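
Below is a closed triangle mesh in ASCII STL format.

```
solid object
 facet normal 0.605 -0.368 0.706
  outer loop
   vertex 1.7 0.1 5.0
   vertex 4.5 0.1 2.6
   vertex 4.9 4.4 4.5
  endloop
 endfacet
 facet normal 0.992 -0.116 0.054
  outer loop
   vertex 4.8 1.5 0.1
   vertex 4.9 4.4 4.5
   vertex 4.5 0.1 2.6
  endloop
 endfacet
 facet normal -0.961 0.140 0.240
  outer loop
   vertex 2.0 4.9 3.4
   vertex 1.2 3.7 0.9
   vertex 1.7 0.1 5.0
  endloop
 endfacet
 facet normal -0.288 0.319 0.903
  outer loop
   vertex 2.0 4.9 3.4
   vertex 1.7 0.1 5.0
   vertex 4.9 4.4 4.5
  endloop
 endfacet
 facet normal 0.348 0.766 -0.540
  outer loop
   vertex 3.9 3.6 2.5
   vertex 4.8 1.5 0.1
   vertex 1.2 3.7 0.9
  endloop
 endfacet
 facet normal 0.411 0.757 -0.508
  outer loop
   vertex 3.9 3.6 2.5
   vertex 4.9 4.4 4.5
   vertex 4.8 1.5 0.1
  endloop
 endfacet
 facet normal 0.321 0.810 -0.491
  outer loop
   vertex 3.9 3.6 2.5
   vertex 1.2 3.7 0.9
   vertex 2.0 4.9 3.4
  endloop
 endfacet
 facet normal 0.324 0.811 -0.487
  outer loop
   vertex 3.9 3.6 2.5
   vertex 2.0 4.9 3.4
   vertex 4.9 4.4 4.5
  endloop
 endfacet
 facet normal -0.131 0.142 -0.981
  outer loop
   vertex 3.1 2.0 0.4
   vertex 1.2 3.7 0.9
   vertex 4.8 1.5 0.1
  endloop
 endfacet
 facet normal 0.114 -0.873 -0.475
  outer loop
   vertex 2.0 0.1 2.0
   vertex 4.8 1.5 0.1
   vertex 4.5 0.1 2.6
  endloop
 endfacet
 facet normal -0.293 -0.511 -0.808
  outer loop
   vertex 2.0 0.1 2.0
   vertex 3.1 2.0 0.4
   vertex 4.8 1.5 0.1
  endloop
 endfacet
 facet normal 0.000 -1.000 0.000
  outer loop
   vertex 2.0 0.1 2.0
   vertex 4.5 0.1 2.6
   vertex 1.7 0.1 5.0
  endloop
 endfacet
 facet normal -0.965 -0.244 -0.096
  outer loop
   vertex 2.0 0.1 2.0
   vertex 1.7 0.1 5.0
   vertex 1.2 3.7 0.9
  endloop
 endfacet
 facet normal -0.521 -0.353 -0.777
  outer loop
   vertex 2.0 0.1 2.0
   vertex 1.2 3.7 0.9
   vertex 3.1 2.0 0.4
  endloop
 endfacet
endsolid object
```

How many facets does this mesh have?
14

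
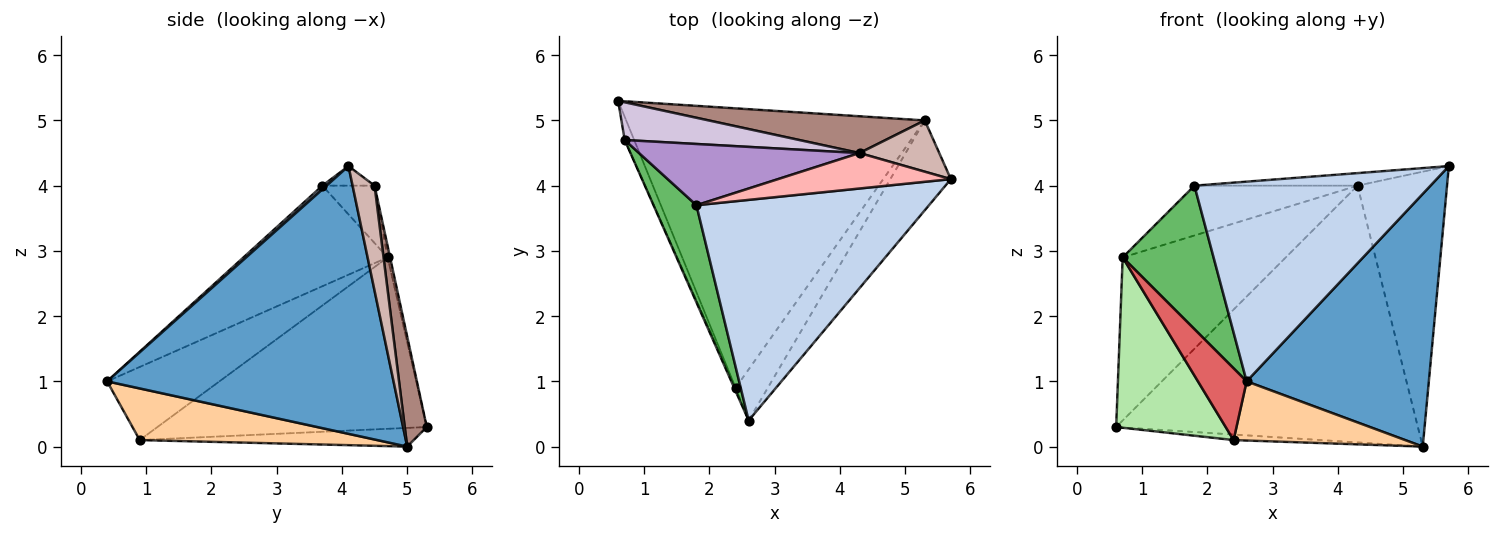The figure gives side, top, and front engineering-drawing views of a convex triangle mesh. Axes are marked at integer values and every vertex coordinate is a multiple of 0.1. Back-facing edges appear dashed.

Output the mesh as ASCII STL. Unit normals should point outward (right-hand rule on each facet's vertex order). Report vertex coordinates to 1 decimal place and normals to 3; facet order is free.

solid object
 facet normal 0.829 -0.527 -0.187
  outer loop
   vertex 5.3 5.0 0.0
   vertex 5.7 4.1 4.3
   vertex 2.6 0.4 1.0
  endloop
 endfacet
 facet normal 0.012 -0.671 0.741
  outer loop
   vertex 1.8 3.7 4.0
   vertex 2.6 0.4 1.0
   vertex 5.7 4.1 4.3
  endloop
 endfacet
 facet normal -0.062 0.020 -0.998
  outer loop
   vertex 2.4 0.9 0.1
   vertex 0.6 5.3 0.3
   vertex 5.3 5.0 0.0
  endloop
 endfacet
 facet normal 0.723 -0.523 -0.451
  outer loop
   vertex 2.4 0.9 0.1
   vertex 5.3 5.0 0.0
   vertex 2.6 0.4 1.0
  endloop
 endfacet
 facet normal -0.796 -0.502 0.340
  outer loop
   vertex 0.7 4.7 2.9
   vertex 2.6 0.4 1.0
   vertex 1.8 3.7 4.0
  endloop
 endfacet
 facet normal -0.925 -0.376 -0.051
  outer loop
   vertex 0.7 4.7 2.9
   vertex 0.6 5.3 0.3
   vertex 2.4 0.9 0.1
  endloop
 endfacet
 facet normal -0.917 -0.398 -0.017
  outer loop
   vertex 0.7 4.7 2.9
   vertex 2.4 0.9 0.1
   vertex 2.6 0.4 1.0
  endloop
 endfacet
 facet normal -0.106 0.332 0.937
  outer loop
   vertex 4.3 4.5 4.0
   vertex 1.8 3.7 4.0
   vertex 5.7 4.1 4.3
  endloop
 endfacet
 facet normal -0.198 0.619 0.760
  outer loop
   vertex 4.3 4.5 4.0
   vertex 0.7 4.7 2.9
   vertex 1.8 3.7 4.0
  endloop
 endfacet
 facet normal -0.015 0.974 0.225
  outer loop
   vertex 4.3 4.5 4.0
   vertex 0.6 5.3 0.3
   vertex 0.7 4.7 2.9
  endloop
 endfacet
 facet normal 0.072 0.987 0.141
  outer loop
   vertex 4.3 4.5 4.0
   vertex 5.3 5.0 0.0
   vertex 0.6 5.3 0.3
  endloop
 endfacet
 facet normal 0.235 0.956 0.178
  outer loop
   vertex 4.3 4.5 4.0
   vertex 5.7 4.1 4.3
   vertex 5.3 5.0 0.0
  endloop
 endfacet
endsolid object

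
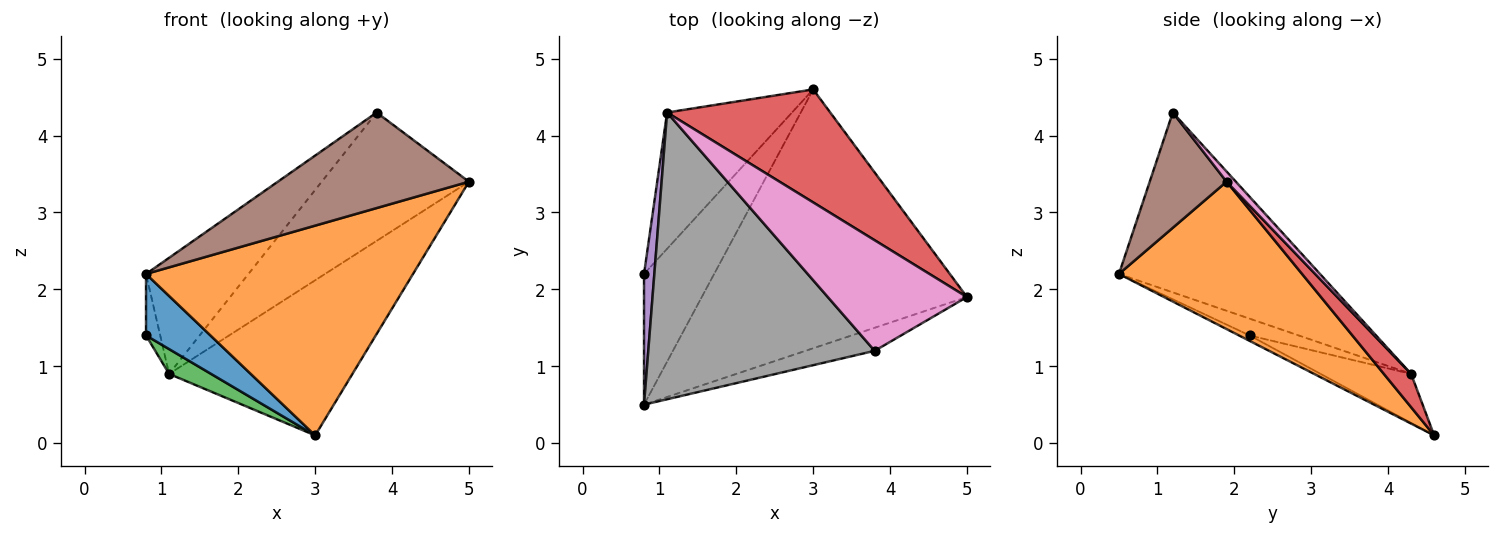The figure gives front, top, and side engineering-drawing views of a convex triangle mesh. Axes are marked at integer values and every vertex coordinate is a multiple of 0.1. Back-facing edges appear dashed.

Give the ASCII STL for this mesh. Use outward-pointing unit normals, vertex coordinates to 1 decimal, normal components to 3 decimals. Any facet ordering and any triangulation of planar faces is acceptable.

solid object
 facet normal -0.070 -0.425 -0.903
  outer loop
   vertex 0.8 0.5 2.2
   vertex 0.8 2.2 1.4
   vertex 3.0 4.6 0.1
  endloop
 endfacet
 facet normal 0.396 -0.578 -0.713
  outer loop
   vertex 0.8 0.5 2.2
   vertex 3.0 4.6 0.1
   vertex 5.0 1.9 3.4
  endloop
 endfacet
 facet normal -0.360 -0.167 -0.918
  outer loop
   vertex 1.1 4.3 0.9
   vertex 3.0 4.6 0.1
   vertex 0.8 2.2 1.4
  endloop
 endfacet
 facet normal 0.119 0.803 0.584
  outer loop
   vertex 1.1 4.3 0.9
   vertex 5.0 1.9 3.4
   vertex 3.0 4.6 0.1
  endloop
 endfacet
 facet normal -0.827 0.239 0.508
  outer loop
   vertex 1.1 4.3 0.9
   vertex 0.8 2.2 1.4
   vertex 0.8 0.5 2.2
  endloop
 endfacet
 facet normal 0.364 -0.905 -0.219
  outer loop
   vertex 3.8 1.2 4.3
   vertex 0.8 0.5 2.2
   vertex 5.0 1.9 3.4
  endloop
 endfacet
 facet normal 0.048 0.757 0.652
  outer loop
   vertex 3.8 1.2 4.3
   vertex 5.0 1.9 3.4
   vertex 1.1 4.3 0.9
  endloop
 endfacet
 facet normal -0.593 0.302 0.746
  outer loop
   vertex 3.8 1.2 4.3
   vertex 1.1 4.3 0.9
   vertex 0.8 0.5 2.2
  endloop
 endfacet
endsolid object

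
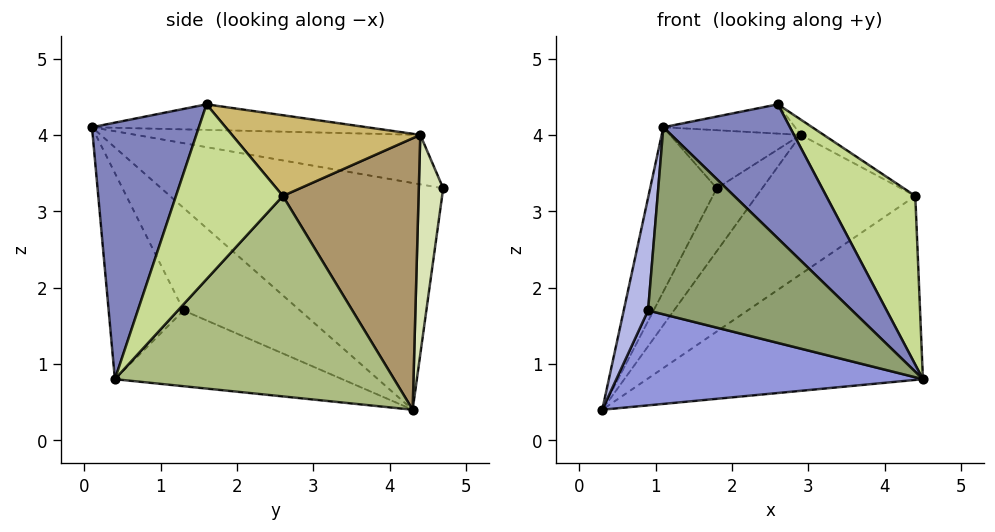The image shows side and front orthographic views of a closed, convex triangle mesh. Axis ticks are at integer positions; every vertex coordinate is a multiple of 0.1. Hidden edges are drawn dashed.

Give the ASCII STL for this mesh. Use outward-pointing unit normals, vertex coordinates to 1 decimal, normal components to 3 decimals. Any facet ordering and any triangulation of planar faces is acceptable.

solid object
 facet normal -0.880 0.208 0.427
  outer loop
   vertex 1.8 4.7 3.3
   vertex 0.3 4.3 0.4
   vertex 1.1 0.1 4.1
  endloop
 endfacet
 facet normal 0.554 -0.657 0.511
  outer loop
   vertex 2.6 1.6 4.4
   vertex 1.1 0.1 4.1
   vertex 4.5 0.4 0.8
  endloop
 endfacet
 facet normal -0.319 -0.430 -0.845
  outer loop
   vertex 0.9 1.3 1.7
   vertex 0.3 4.3 0.4
   vertex 4.5 0.4 0.8
  endloop
 endfacet
 facet normal -0.979 -0.205 -0.021
  outer loop
   vertex 0.9 1.3 1.7
   vertex 1.1 0.1 4.1
   vertex 0.3 4.3 0.4
  endloop
 endfacet
 facet normal -0.316 -0.859 -0.403
  outer loop
   vertex 0.9 1.3 1.7
   vertex 4.5 0.4 0.8
   vertex 1.1 0.1 4.1
  endloop
 endfacet
 facet normal 0.606 0.599 -0.524
  outer loop
   vertex 4.4 2.6 3.2
   vertex 4.5 0.4 0.8
   vertex 0.3 4.3 0.4
  endloop
 endfacet
 facet normal 0.653 -0.544 0.526
  outer loop
   vertex 4.4 2.6 3.2
   vertex 2.6 1.6 4.4
   vertex 4.5 0.4 0.8
  endloop
 endfacet
 facet normal 0.444 0.827 -0.344
  outer loop
   vertex 2.9 4.4 4.0
   vertex 0.3 4.3 0.4
   vertex 1.8 4.7 3.3
  endloop
 endfacet
 facet normal 0.584 0.682 -0.440
  outer loop
   vertex 2.9 4.4 4.0
   vertex 4.4 2.6 3.2
   vertex 0.3 4.3 0.4
  endloop
 endfacet
 facet normal 0.529 0.064 0.846
  outer loop
   vertex 2.9 4.4 4.0
   vertex 2.6 1.6 4.4
   vertex 4.4 2.6 3.2
  endloop
 endfacet
 facet normal -0.480 0.221 0.849
  outer loop
   vertex 2.9 4.4 4.0
   vertex 1.8 4.7 3.3
   vertex 1.1 0.1 4.1
  endloop
 endfacet
 facet normal -0.353 0.169 0.920
  outer loop
   vertex 2.9 4.4 4.0
   vertex 1.1 0.1 4.1
   vertex 2.6 1.6 4.4
  endloop
 endfacet
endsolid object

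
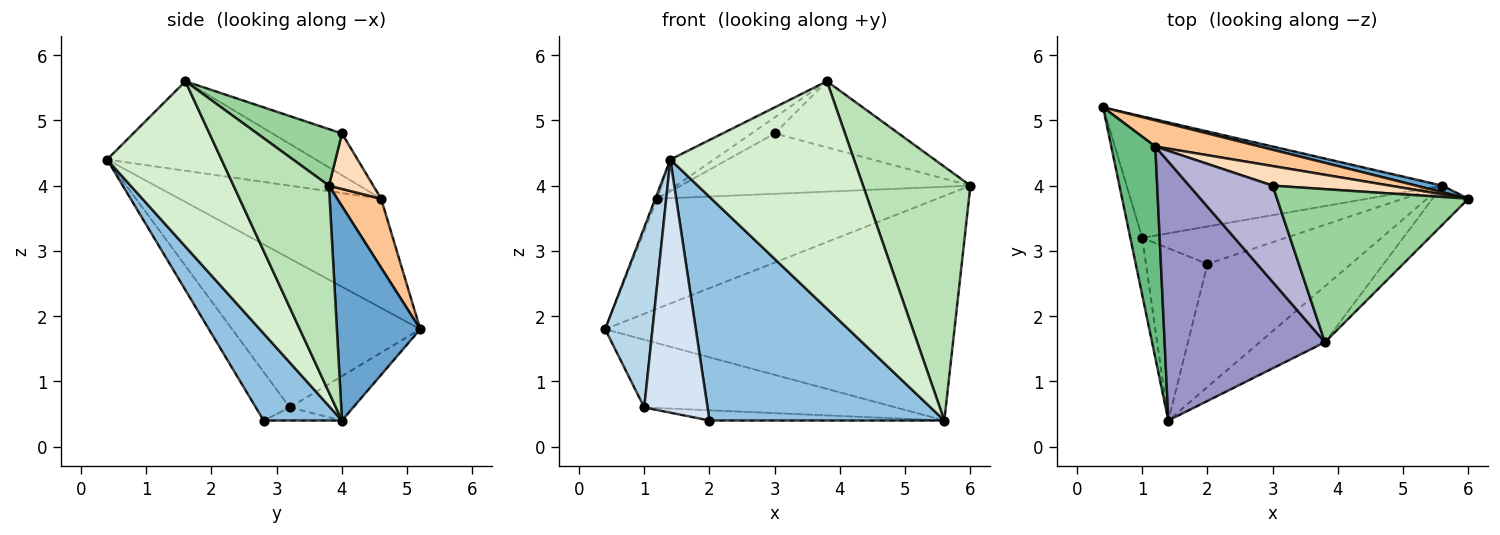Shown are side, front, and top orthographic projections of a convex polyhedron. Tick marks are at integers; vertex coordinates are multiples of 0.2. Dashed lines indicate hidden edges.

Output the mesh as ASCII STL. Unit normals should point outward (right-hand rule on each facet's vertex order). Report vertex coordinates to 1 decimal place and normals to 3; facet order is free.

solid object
 facet normal 0.232 0.972 0.028
  outer loop
   vertex 5.6 4.0 0.4
   vertex 0.4 5.2 1.8
   vertex 6.0 3.8 4.0
  endloop
 endfacet
 facet normal 0.280 -0.841 -0.463
  outer loop
   vertex 5.6 4.0 0.4
   vertex 1.4 0.4 4.4
   vertex 2.0 2.8 0.4
  endloop
 endfacet
 facet normal -0.967 -0.243 -0.078
  outer loop
   vertex 1.0 3.2 0.6
   vertex 1.4 0.4 4.4
   vertex 0.4 5.2 1.8
  endloop
 endfacet
 facet normal -0.405 -0.756 -0.514
  outer loop
   vertex 1.0 3.2 0.6
   vertex 2.0 2.8 0.4
   vertex 1.4 0.4 4.4
  endloop
 endfacet
 facet normal -0.122 0.484 -0.867
  outer loop
   vertex 1.0 3.2 0.6
   vertex 0.4 5.2 1.8
   vertex 5.6 4.0 0.4
  endloop
 endfacet
 facet normal -0.087 0.262 -0.961
  outer loop
   vertex 1.0 3.2 0.6
   vertex 5.6 4.0 0.4
   vertex 2.0 2.8 0.4
  endloop
 endfacet
 facet normal 0.151 0.962 0.228
  outer loop
   vertex 1.2 4.6 3.8
   vertex 6.0 3.8 4.0
   vertex 0.4 5.2 1.8
  endloop
 endfacet
 facet normal 0.144 0.941 0.305
  outer loop
   vertex 1.2 4.6 3.8
   vertex 3.0 4.0 4.8
   vertex 6.0 3.8 4.0
  endloop
 endfacet
 facet normal -0.927 0.009 0.374
  outer loop
   vertex 1.2 4.6 3.8
   vertex 0.4 5.2 1.8
   vertex 1.4 0.4 4.4
  endloop
 endfacet
 facet normal 0.262 0.383 0.886
  outer loop
   vertex 3.8 1.6 5.6
   vertex 6.0 3.8 4.0
   vertex 3.0 4.0 4.8
  endloop
 endfacet
 facet normal 0.660 -0.743 -0.115
  outer loop
   vertex 3.8 1.6 5.6
   vertex 5.6 4.0 0.4
   vertex 6.0 3.8 4.0
  endloop
 endfacet
 facet normal 0.518 -0.831 -0.204
  outer loop
   vertex 3.8 1.6 5.6
   vertex 1.4 0.4 4.4
   vertex 5.6 4.0 0.4
  endloop
 endfacet
 facet normal -0.485 0.101 0.869
  outer loop
   vertex 3.8 1.6 5.6
   vertex 1.2 4.6 3.8
   vertex 1.4 0.4 4.4
  endloop
 endfacet
 facet normal -0.442 0.147 0.885
  outer loop
   vertex 3.8 1.6 5.6
   vertex 3.0 4.0 4.8
   vertex 1.2 4.6 3.8
  endloop
 endfacet
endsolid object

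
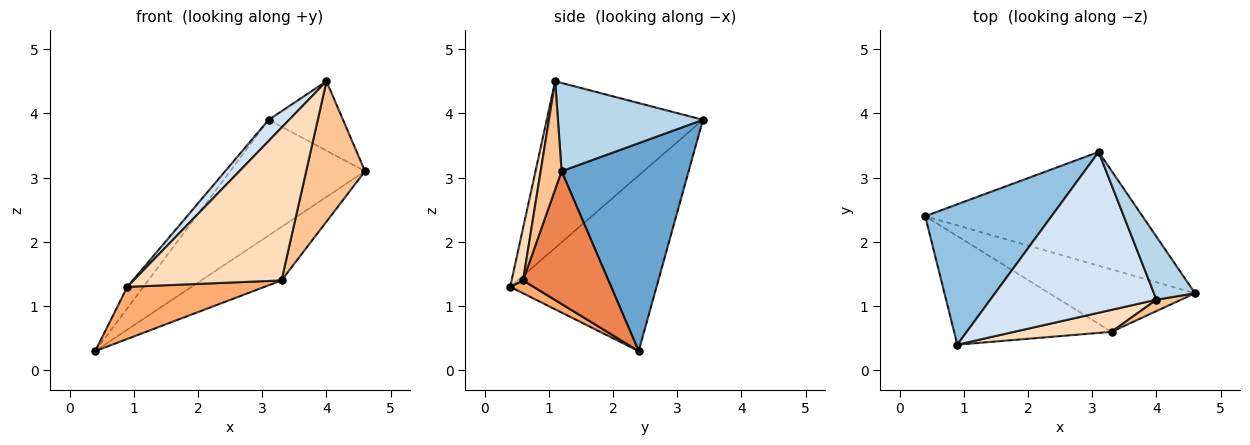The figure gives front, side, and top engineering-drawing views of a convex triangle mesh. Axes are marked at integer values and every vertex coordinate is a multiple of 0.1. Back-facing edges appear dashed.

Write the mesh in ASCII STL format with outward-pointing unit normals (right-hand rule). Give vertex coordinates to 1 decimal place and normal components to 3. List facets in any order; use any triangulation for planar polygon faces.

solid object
 facet normal 0.557 0.592 -0.582
  outer loop
   vertex 3.1 3.4 3.9
   vertex 4.6 1.2 3.1
   vertex 0.4 2.4 0.3
  endloop
 endfacet
 facet normal -0.809 0.089 0.582
  outer loop
   vertex 3.1 3.4 3.9
   vertex 0.4 2.4 0.3
   vertex 0.9 0.4 1.3
  endloop
 endfacet
 facet normal 0.822 0.422 0.382
  outer loop
   vertex 4.0 1.1 4.5
   vertex 4.6 1.2 3.1
   vertex 3.1 3.4 3.9
  endloop
 endfacet
 facet normal -0.705 -0.092 0.703
  outer loop
   vertex 4.0 1.1 4.5
   vertex 3.1 3.4 3.9
   vertex 0.9 0.4 1.3
  endloop
 endfacet
 facet normal 0.569 0.535 -0.624
  outer loop
   vertex 3.3 0.6 1.4
   vertex 0.4 2.4 0.3
   vertex 4.6 1.2 3.1
  endloop
 endfacet
 facet normal 0.073 -0.431 -0.899
  outer loop
   vertex 3.3 0.6 1.4
   vertex 0.9 0.4 1.3
   vertex 0.4 2.4 0.3
  endloop
 endfacet
 facet normal 0.334 -0.939 0.076
  outer loop
   vertex 3.3 0.6 1.4
   vertex 4.6 1.2 3.1
   vertex 4.0 1.1 4.5
  endloop
 endfacet
 facet normal 0.076 -0.987 0.142
  outer loop
   vertex 3.3 0.6 1.4
   vertex 4.0 1.1 4.5
   vertex 0.9 0.4 1.3
  endloop
 endfacet
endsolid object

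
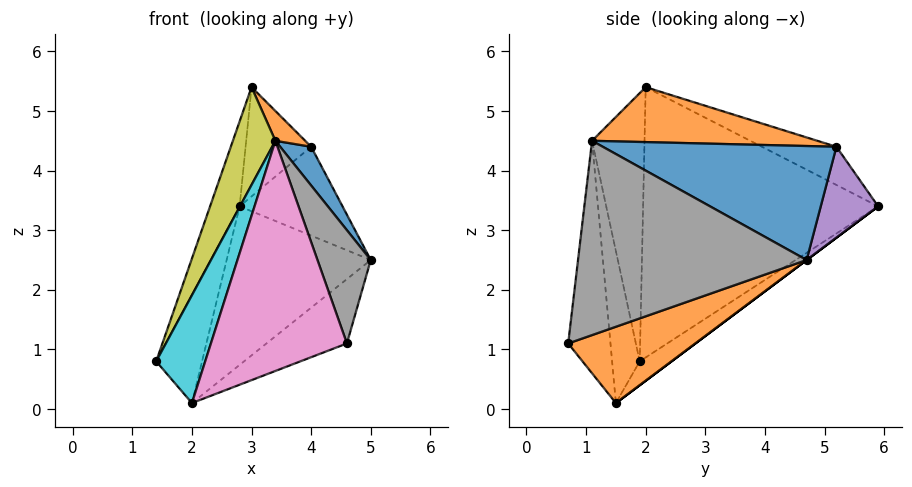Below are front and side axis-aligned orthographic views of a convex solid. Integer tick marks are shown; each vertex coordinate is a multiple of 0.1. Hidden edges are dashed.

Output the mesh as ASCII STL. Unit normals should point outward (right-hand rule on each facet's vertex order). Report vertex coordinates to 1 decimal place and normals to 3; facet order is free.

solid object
 facet normal -0.939 0.118 0.324
  outer loop
   vertex 2.8 5.9 3.4
   vertex 1.4 1.9 0.8
   vertex 3.0 2.0 5.4
  endloop
 endfacet
 facet normal 0.416 0.263 -0.871
  outer loop
   vertex 2.0 1.5 0.1
   vertex 5.0 4.7 2.5
   vertex 4.6 0.7 1.1
  endloop
 endfacet
 facet normal -0.411 0.594 -0.692
  outer loop
   vertex 2.0 1.5 0.1
   vertex 1.4 1.9 0.8
   vertex 2.8 5.9 3.4
  endloop
 endfacet
 facet normal 0.000 0.600 -0.800
  outer loop
   vertex 2.0 1.5 0.1
   vertex 2.8 5.9 3.4
   vertex 5.0 4.7 2.5
  endloop
 endfacet
 facet normal 0.487 0.873 0.027
  outer loop
   vertex 4.0 5.2 4.4
   vertex 5.0 4.7 2.5
   vertex 2.8 5.9 3.4
  endloop
 endfacet
 facet normal -0.444 0.391 0.806
  outer loop
   vertex 4.0 5.2 4.4
   vertex 2.8 5.9 3.4
   vertex 3.0 2.0 5.4
  endloop
 endfacet
 facet normal -0.297 -0.955 0.008
  outer loop
   vertex 3.4 1.1 4.5
   vertex 2.0 1.5 0.1
   vertex 4.6 0.7 1.1
  endloop
 endfacet
 facet normal 0.913 -0.213 0.347
  outer loop
   vertex 3.4 1.1 4.5
   vertex 4.6 0.7 1.1
   vertex 5.0 4.7 2.5
  endloop
 endfacet
 facet normal -0.748 -0.605 0.273
  outer loop
   vertex 3.4 1.1 4.5
   vertex 3.0 2.0 5.4
   vertex 1.4 1.9 0.8
  endloop
 endfacet
 facet normal -0.489 -0.869 0.077
  outer loop
   vertex 3.4 1.1 4.5
   vertex 1.4 1.9 0.8
   vertex 2.0 1.5 0.1
  endloop
 endfacet
 facet normal 0.866 -0.115 0.486
  outer loop
   vertex 3.4 1.1 4.5
   vertex 5.0 4.7 2.5
   vertex 4.0 5.2 4.4
  endloop
 endfacet
 facet normal 0.861 -0.114 0.496
  outer loop
   vertex 3.4 1.1 4.5
   vertex 4.0 5.2 4.4
   vertex 3.0 2.0 5.4
  endloop
 endfacet
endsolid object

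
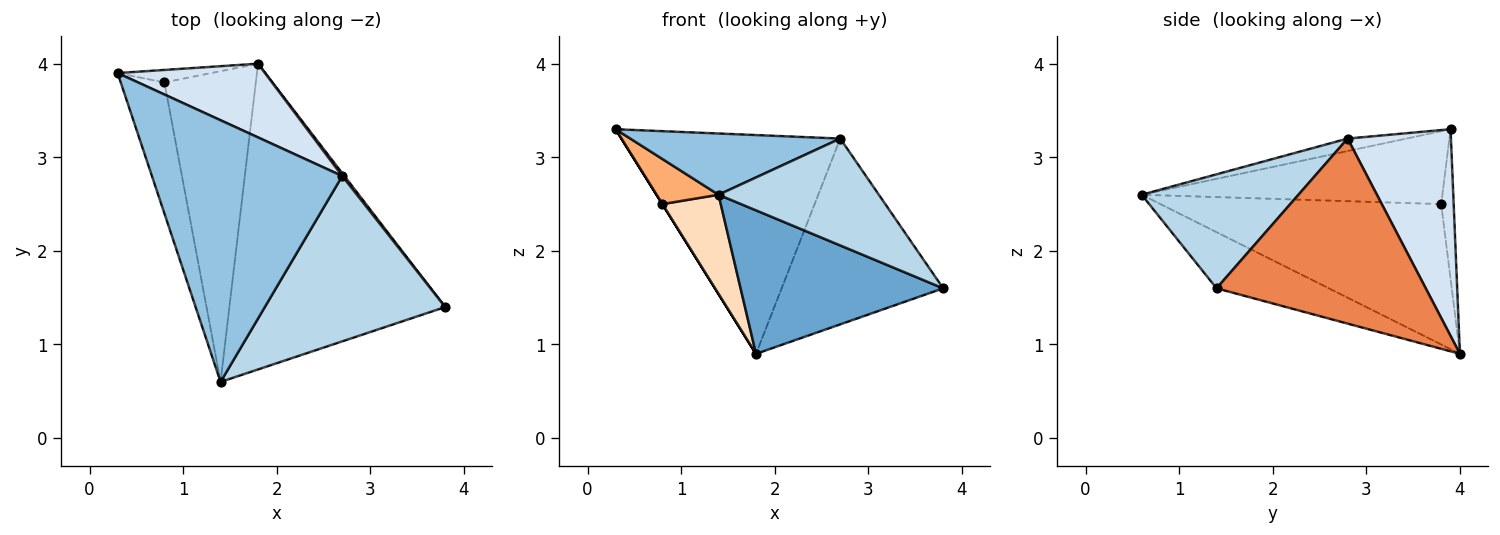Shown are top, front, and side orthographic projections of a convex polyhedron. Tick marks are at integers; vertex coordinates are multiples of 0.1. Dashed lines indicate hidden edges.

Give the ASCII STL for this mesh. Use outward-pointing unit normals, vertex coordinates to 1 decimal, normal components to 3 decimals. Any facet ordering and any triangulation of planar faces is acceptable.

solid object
 facet normal -0.229 -0.414 -0.881
  outer loop
   vertex 1.8 4.0 0.9
   vertex 3.8 1.4 1.6
   vertex 1.4 0.6 2.6
  endloop
 endfacet
 facet normal -0.064 -0.227 0.972
  outer loop
   vertex 2.7 2.8 3.2
   vertex 0.3 3.9 3.3
   vertex 1.4 0.6 2.6
  endloop
 endfacet
 facet normal 0.469 -0.479 0.742
  outer loop
   vertex 2.7 2.8 3.2
   vertex 1.4 0.6 2.6
   vertex 3.8 1.4 1.6
  endloop
 endfacet
 facet normal 0.409 0.865 0.291
  outer loop
   vertex 2.7 2.8 3.2
   vertex 1.8 4.0 0.9
   vertex 0.3 3.9 3.3
  endloop
 endfacet
 facet normal 0.791 0.611 0.009
  outer loop
   vertex 2.7 2.8 3.2
   vertex 3.8 1.4 1.6
   vertex 1.8 4.0 0.9
  endloop
 endfacet
 facet normal -0.845 -0.174 -0.506
  outer loop
   vertex 0.8 3.8 2.5
   vertex 1.4 0.6 2.6
   vertex 0.3 3.9 3.3
  endloop
 endfacet
 facet normal -0.848 0.000 -0.530
  outer loop
   vertex 0.8 3.8 2.5
   vertex 0.3 3.9 3.3
   vertex 1.8 4.0 0.9
  endloop
 endfacet
 facet normal -0.826 -0.172 -0.537
  outer loop
   vertex 0.8 3.8 2.5
   vertex 1.8 4.0 0.9
   vertex 1.4 0.6 2.6
  endloop
 endfacet
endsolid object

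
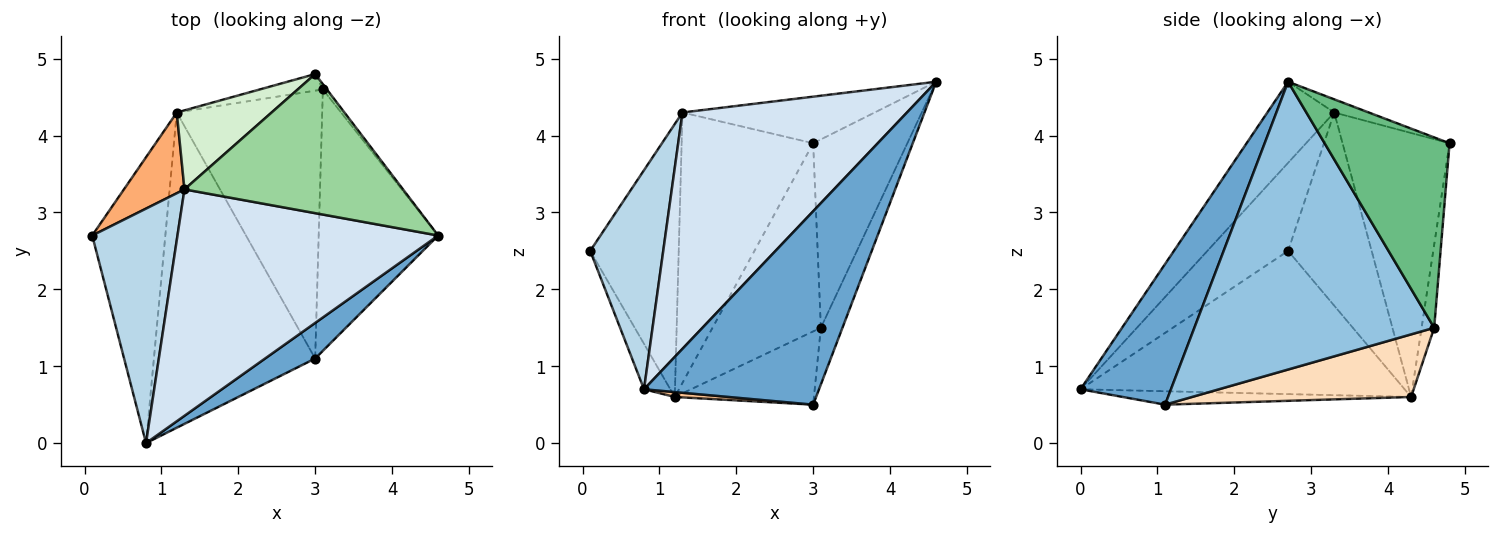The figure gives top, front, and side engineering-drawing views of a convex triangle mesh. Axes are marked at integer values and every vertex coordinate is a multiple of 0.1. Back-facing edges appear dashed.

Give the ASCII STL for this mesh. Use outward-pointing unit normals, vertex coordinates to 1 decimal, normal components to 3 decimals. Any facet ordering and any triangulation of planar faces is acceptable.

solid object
 facet normal 0.453 -0.877 0.161
  outer loop
   vertex 3.0 1.1 0.5
   vertex 4.6 2.7 4.7
   vertex 0.8 0.0 0.7
  endloop
 endfacet
 facet normal 0.920 0.083 -0.382
  outer loop
   vertex 3.1 4.6 1.5
   vertex 4.6 2.7 4.7
   vertex 3.0 1.1 0.5
  endloop
 endfacet
 facet normal -0.602 -0.545 0.583
  outer loop
   vertex 1.3 3.3 4.3
   vertex 0.1 2.7 2.5
   vertex 0.8 0.0 0.7
  endloop
 endfacet
 facet normal -0.210 -0.706 0.676
  outer loop
   vertex 1.3 3.3 4.3
   vertex 0.8 0.0 0.7
   vertex 4.6 2.7 4.7
  endloop
 endfacet
 facet normal -0.888 0.072 -0.454
  outer loop
   vertex 1.2 4.3 0.6
   vertex 0.8 0.0 0.7
   vertex 0.1 2.7 2.5
  endloop
 endfacet
 facet normal -0.671 0.711 0.210
  outer loop
   vertex 1.2 4.3 0.6
   vertex 0.1 2.7 2.5
   vertex 1.3 3.3 4.3
  endloop
 endfacet
 facet normal -0.083 -0.015 -0.996
  outer loop
   vertex 1.2 4.3 0.6
   vertex 3.0 1.1 0.5
   vertex 0.8 0.0 0.7
  endloop
 endfacet
 facet normal 0.384 0.244 -0.891
  outer loop
   vertex 1.2 4.3 0.6
   vertex 3.1 4.6 1.5
   vertex 3.0 1.1 0.5
  endloop
 endfacet
 facet normal 0.798 0.602 -0.017
  outer loop
   vertex 3.0 4.8 3.9
   vertex 4.6 2.7 4.7
   vertex 3.1 4.6 1.5
  endloop
 endfacet
 facet normal -0.057 0.317 0.947
  outer loop
   vertex 3.0 4.8 3.9
   vertex 1.3 3.3 4.3
   vertex 4.6 2.7 4.7
  endloop
 endfacet
 facet normal -0.115 0.990 -0.087
  outer loop
   vertex 3.0 4.8 3.9
   vertex 3.1 4.6 1.5
   vertex 1.2 4.3 0.6
  endloop
 endfacet
 facet normal -0.615 0.757 0.221
  outer loop
   vertex 3.0 4.8 3.9
   vertex 1.2 4.3 0.6
   vertex 1.3 3.3 4.3
  endloop
 endfacet
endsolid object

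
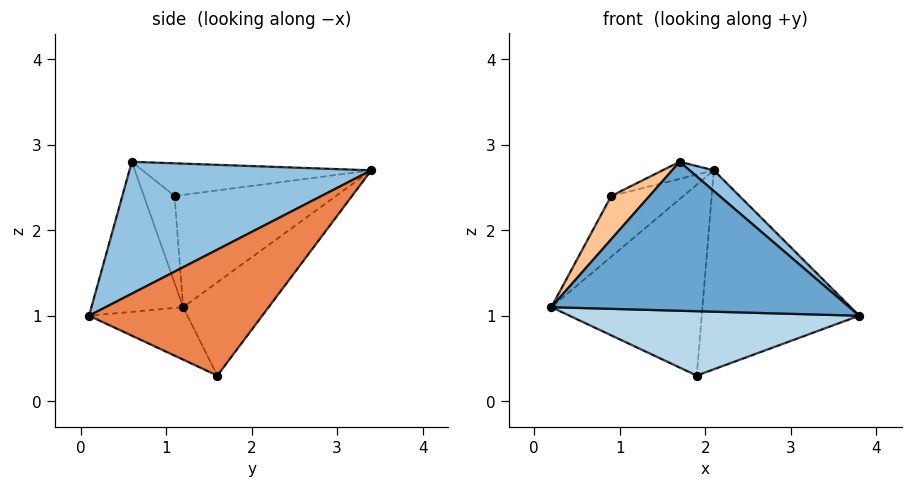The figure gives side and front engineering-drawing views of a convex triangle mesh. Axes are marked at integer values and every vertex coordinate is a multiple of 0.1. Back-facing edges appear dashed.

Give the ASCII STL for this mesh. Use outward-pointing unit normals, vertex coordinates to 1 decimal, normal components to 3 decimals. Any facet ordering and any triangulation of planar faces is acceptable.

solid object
 facet normal -0.293 -0.953 -0.078
  outer loop
   vertex 1.7 0.6 2.8
   vertex 0.2 1.2 1.1
   vertex 3.8 0.1 1.0
  endloop
 endfacet
 facet normal 0.641 -0.064 0.765
  outer loop
   vertex 1.7 0.6 2.8
   vertex 3.8 0.1 1.0
   vertex 2.1 3.4 2.7
  endloop
 endfacet
 facet normal -0.210 -0.619 -0.756
  outer loop
   vertex 1.9 1.6 0.3
   vertex 3.8 0.1 1.0
   vertex 0.2 1.2 1.1
  endloop
 endfacet
 facet normal -0.420 0.742 -0.522
  outer loop
   vertex 1.9 1.6 0.3
   vertex 0.2 1.2 1.1
   vertex 2.1 3.4 2.7
  endloop
 endfacet
 facet normal 0.644 0.585 -0.493
  outer loop
   vertex 1.9 1.6 0.3
   vertex 2.1 3.4 2.7
   vertex 3.8 0.1 1.0
  endloop
 endfacet
 facet normal -0.809 0.362 0.463
  outer loop
   vertex 0.9 1.1 2.4
   vertex 2.1 3.4 2.7
   vertex 0.2 1.2 1.1
  endloop
 endfacet
 facet normal -0.603 -0.752 0.267
  outer loop
   vertex 0.9 1.1 2.4
   vertex 0.2 1.2 1.1
   vertex 1.7 0.6 2.8
  endloop
 endfacet
 facet normal -0.400 0.090 0.912
  outer loop
   vertex 0.9 1.1 2.4
   vertex 1.7 0.6 2.8
   vertex 2.1 3.4 2.7
  endloop
 endfacet
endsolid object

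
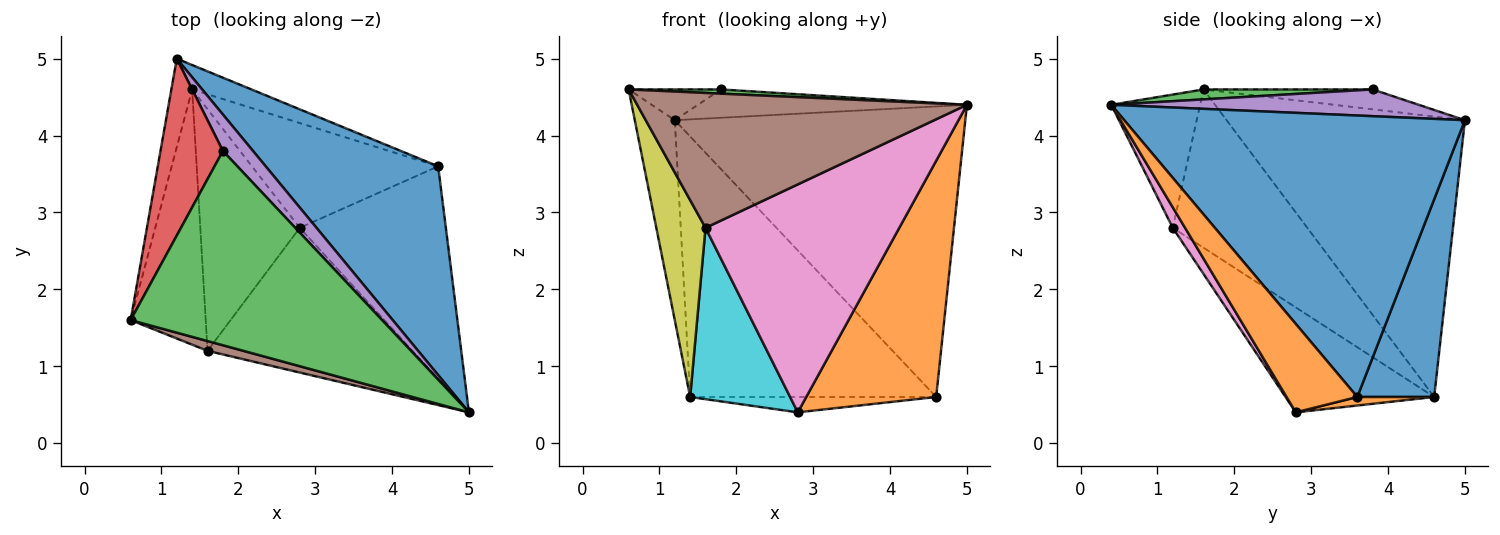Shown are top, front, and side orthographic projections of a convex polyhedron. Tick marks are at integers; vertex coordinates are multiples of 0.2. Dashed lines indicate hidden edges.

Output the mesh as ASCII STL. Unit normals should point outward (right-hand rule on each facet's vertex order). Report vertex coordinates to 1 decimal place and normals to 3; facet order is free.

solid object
 facet normal 0.690 0.588 0.423
  outer loop
   vertex 4.6 3.6 0.6
   vertex 1.2 5.0 4.2
   vertex 5.0 0.4 4.4
  endloop
 endfacet
 facet normal 0.375 -0.689 -0.620
  outer loop
   vertex 4.6 3.6 0.6
   vertex 5.0 0.4 4.4
   vertex 2.8 2.8 0.4
  endloop
 endfacet
 facet normal 0.040 -0.022 0.999
  outer loop
   vertex 1.8 3.8 4.6
   vertex 0.6 1.6 4.6
   vertex 5.0 0.4 4.4
  endloop
 endfacet
 facet normal -0.300 0.163 0.940
  outer loop
   vertex 1.8 3.8 4.6
   vertex 1.2 5.0 4.2
   vertex 0.6 1.6 4.6
  endloop
 endfacet
 facet normal 0.574 0.503 0.646
  outer loop
   vertex 1.8 3.8 4.6
   vertex 5.0 0.4 4.4
   vertex 1.2 5.0 4.2
  endloop
 endfacet
 facet normal -0.260 -0.963 0.070
  outer loop
   vertex 1.6 1.2 2.8
   vertex 5.0 0.4 4.4
   vertex 0.6 1.6 4.6
  endloop
 endfacet
 facet normal 0.054 -0.843 -0.535
  outer loop
   vertex 1.6 1.2 2.8
   vertex 2.8 2.8 0.4
   vertex 5.0 0.4 4.4
  endloop
 endfacet
 facet normal -0.984 0.165 -0.073
  outer loop
   vertex 1.4 4.6 0.6
   vertex 0.6 1.6 4.6
   vertex 1.2 5.0 4.2
  endloop
 endfacet
 facet normal -0.858 -0.314 -0.407
  outer loop
   vertex 1.4 4.6 0.6
   vertex 1.6 1.2 2.8
   vertex 0.6 1.6 4.6
  endloop
 endfacet
 facet normal -0.652 -0.439 -0.618
  outer loop
   vertex 1.4 4.6 0.6
   vertex 2.8 2.8 0.4
   vertex 1.6 1.2 2.8
  endloop
 endfacet
 facet normal 0.297 0.951 -0.089
  outer loop
   vertex 1.4 4.6 0.6
   vertex 1.2 5.0 4.2
   vertex 4.6 3.6 0.6
  endloop
 endfacet
 facet normal 0.045 0.145 -0.988
  outer loop
   vertex 1.4 4.6 0.6
   vertex 4.6 3.6 0.6
   vertex 2.8 2.8 0.4
  endloop
 endfacet
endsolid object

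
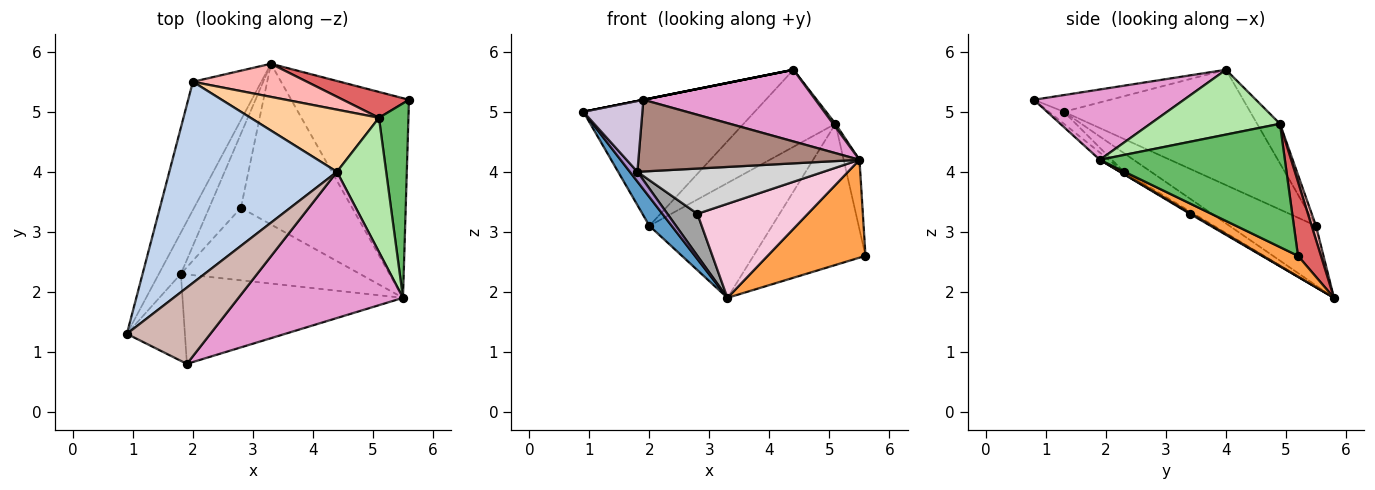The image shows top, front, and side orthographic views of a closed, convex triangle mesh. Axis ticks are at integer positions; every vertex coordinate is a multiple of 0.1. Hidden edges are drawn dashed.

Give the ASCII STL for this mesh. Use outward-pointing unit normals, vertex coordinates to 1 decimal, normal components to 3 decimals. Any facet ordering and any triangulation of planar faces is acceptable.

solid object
 facet normal -0.648 -0.167 -0.743
  outer loop
   vertex 2.0 5.5 3.1
   vertex 3.3 5.8 1.9
   vertex 0.9 1.3 5.0
  endloop
 endfacet
 facet normal -0.503 0.462 0.731
  outer loop
   vertex 2.0 5.5 3.1
   vertex 0.9 1.3 5.0
   vertex 4.4 4.0 5.7
  endloop
 endfacet
 facet normal 0.157 -0.435 -0.887
  outer loop
   vertex 5.5 1.9 4.2
   vertex 3.3 5.8 1.9
   vertex 5.6 5.2 2.6
  endloop
 endfacet
 facet normal -0.190 0.764 0.616
  outer loop
   vertex 5.1 4.9 4.8
   vertex 2.0 5.5 3.1
   vertex 4.4 4.0 5.7
  endloop
 endfacet
 facet normal 0.969 0.083 0.232
  outer loop
   vertex 5.1 4.9 4.8
   vertex 5.5 1.9 4.2
   vertex 5.6 5.2 2.6
  endloop
 endfacet
 facet normal 0.796 -0.015 0.605
  outer loop
   vertex 5.1 4.9 4.8
   vertex 4.4 4.0 5.7
   vertex 5.5 1.9 4.2
  endloop
 endfacet
 facet normal 0.198 0.964 0.176
  outer loop
   vertex 5.1 4.9 4.8
   vertex 5.6 5.2 2.6
   vertex 3.3 5.8 1.9
  endloop
 endfacet
 facet normal 0.034 0.960 0.277
  outer loop
   vertex 5.1 4.9 4.8
   vertex 3.3 5.8 1.9
   vertex 2.0 5.5 3.1
  endloop
 endfacet
 facet normal -0.637 -0.177 -0.750
  outer loop
   vertex 1.8 2.3 4.0
   vertex 0.9 1.3 5.0
   vertex 3.3 5.8 1.9
  endloop
 endfacet
 facet normal -0.158 -0.623 -0.766
  outer loop
   vertex 1.9 0.8 5.2
   vertex 0.9 1.3 5.0
   vertex 1.8 2.3 4.0
  endloop
 endfacet
 facet normal -0.025 -0.626 -0.780
  outer loop
   vertex 1.9 0.8 5.2
   vertex 1.8 2.3 4.0
   vertex 5.5 1.9 4.2
  endloop
 endfacet
 facet normal -0.196 0.000 0.981
  outer loop
   vertex 1.9 0.8 5.2
   vertex 4.4 4.0 5.7
   vertex 0.9 1.3 5.0
  endloop
 endfacet
 facet normal 0.358 -0.411 0.838
  outer loop
   vertex 1.9 0.8 5.2
   vertex 5.5 1.9 4.2
   vertex 4.4 4.0 5.7
  endloop
 endfacet
 facet normal 0.007 -0.505 -0.863
  outer loop
   vertex 2.8 3.4 3.3
   vertex 3.3 5.8 1.9
   vertex 5.5 1.9 4.2
  endloop
 endfacet
 facet normal -0.066 -0.493 -0.868
  outer loop
   vertex 2.8 3.4 3.3
   vertex 1.8 2.3 4.0
   vertex 3.3 5.8 1.9
  endloop
 endfacet
 facet normal -0.011 -0.529 -0.848
  outer loop
   vertex 2.8 3.4 3.3
   vertex 5.5 1.9 4.2
   vertex 1.8 2.3 4.0
  endloop
 endfacet
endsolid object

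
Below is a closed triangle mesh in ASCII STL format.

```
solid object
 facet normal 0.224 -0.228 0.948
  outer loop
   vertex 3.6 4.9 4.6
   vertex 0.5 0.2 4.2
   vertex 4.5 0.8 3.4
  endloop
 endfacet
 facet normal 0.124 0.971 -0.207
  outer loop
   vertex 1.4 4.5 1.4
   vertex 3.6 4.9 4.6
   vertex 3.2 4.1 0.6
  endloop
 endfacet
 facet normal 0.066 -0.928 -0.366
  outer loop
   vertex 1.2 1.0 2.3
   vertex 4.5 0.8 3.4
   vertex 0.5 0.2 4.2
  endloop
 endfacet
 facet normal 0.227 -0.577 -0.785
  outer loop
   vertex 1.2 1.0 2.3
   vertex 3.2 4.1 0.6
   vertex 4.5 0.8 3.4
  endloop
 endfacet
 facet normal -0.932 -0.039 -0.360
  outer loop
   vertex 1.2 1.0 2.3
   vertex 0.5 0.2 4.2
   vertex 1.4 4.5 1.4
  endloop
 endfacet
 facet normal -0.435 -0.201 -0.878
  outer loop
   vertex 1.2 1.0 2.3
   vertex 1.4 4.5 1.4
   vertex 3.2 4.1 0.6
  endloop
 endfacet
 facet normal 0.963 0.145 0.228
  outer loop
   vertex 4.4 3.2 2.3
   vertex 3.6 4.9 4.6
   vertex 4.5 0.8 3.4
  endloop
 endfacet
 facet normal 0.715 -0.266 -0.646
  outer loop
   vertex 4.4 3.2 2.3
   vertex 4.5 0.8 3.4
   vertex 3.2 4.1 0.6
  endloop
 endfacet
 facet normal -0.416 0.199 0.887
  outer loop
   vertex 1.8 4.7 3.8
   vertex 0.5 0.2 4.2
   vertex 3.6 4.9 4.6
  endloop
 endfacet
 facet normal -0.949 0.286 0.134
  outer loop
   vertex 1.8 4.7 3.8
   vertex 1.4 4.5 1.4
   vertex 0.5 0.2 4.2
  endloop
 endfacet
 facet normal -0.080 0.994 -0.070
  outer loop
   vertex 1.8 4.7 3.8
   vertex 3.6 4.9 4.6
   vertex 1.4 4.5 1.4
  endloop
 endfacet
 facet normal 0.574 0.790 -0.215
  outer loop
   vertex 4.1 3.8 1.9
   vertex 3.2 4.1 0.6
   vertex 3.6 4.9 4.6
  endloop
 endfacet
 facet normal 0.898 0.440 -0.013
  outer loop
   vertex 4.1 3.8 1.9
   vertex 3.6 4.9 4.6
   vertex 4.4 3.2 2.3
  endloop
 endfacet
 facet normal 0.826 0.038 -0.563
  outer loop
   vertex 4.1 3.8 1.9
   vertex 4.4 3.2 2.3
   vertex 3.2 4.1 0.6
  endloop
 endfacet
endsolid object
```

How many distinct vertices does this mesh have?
9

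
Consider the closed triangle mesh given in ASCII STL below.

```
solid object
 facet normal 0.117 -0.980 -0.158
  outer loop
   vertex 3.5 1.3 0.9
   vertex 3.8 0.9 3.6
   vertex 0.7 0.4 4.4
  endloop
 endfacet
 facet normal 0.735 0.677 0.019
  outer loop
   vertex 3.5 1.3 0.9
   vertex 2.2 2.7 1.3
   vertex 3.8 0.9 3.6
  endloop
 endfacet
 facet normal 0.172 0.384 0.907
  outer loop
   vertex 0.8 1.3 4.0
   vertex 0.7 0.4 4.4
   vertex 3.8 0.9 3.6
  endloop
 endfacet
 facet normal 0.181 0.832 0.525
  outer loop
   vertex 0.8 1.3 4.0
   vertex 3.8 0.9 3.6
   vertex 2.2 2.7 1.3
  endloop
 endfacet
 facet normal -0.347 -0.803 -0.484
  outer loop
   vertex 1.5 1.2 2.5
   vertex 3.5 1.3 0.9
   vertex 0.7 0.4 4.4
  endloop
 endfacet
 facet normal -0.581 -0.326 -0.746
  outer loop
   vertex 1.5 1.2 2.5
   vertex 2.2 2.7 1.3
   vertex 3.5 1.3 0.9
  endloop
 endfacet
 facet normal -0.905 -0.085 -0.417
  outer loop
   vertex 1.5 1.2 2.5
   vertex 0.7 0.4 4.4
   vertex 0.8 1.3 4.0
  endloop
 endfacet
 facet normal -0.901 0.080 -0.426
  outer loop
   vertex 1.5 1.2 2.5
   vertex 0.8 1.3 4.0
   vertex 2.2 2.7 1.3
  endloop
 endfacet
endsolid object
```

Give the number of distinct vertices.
6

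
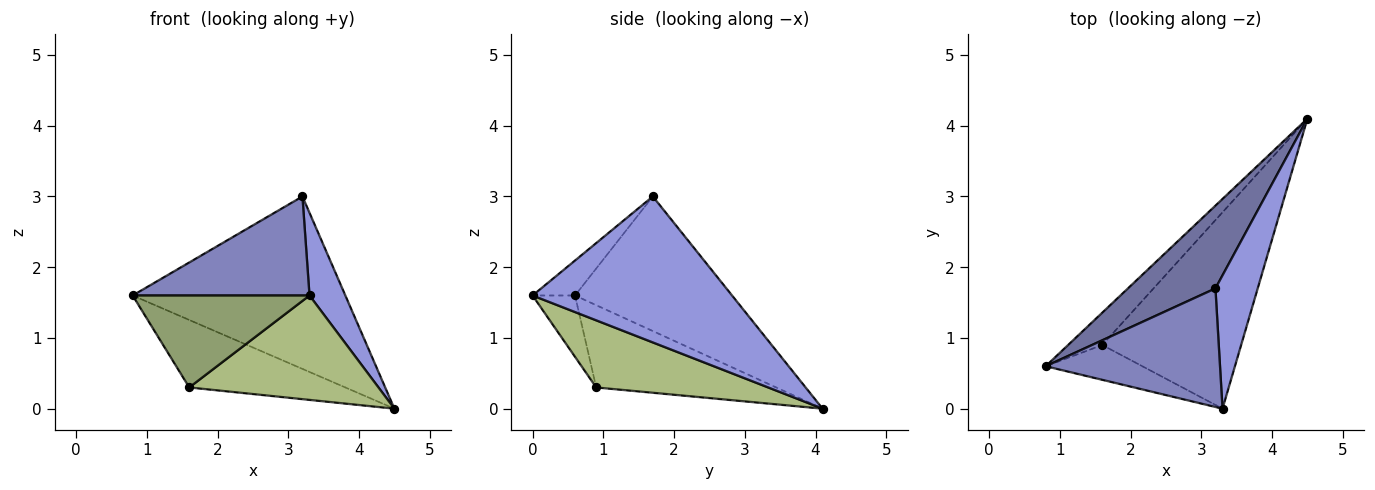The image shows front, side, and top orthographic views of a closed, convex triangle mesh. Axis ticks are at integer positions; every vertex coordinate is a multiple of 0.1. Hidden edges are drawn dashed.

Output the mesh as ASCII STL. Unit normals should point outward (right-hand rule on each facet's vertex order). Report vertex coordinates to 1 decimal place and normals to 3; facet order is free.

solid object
 facet normal -0.554 0.750 0.360
  outer loop
   vertex 3.2 1.7 3.0
   vertex 4.5 4.1 0.0
   vertex 0.8 0.6 1.6
  endloop
 endfacet
 facet normal -0.152 -0.634 0.759
  outer loop
   vertex 3.2 1.7 3.0
   vertex 0.8 0.6 1.6
   vertex 3.3 0.0 1.6
  endloop
 endfacet
 facet normal 0.947 -0.170 0.274
  outer loop
   vertex 3.2 1.7 3.0
   vertex 3.3 0.0 1.6
   vertex 4.5 4.1 0.0
  endloop
 endfacet
 facet normal -0.721 0.625 -0.299
  outer loop
   vertex 1.6 0.9 0.3
   vertex 0.8 0.6 1.6
   vertex 4.5 4.1 0.0
  endloop
 endfacet
 facet normal -0.219 -0.913 -0.345
  outer loop
   vertex 1.6 0.9 0.3
   vertex 3.3 0.0 1.6
   vertex 0.8 0.6 1.6
  endloop
 endfacet
 facet normal 0.392 -0.432 -0.812
  outer loop
   vertex 1.6 0.9 0.3
   vertex 4.5 4.1 0.0
   vertex 3.3 0.0 1.6
  endloop
 endfacet
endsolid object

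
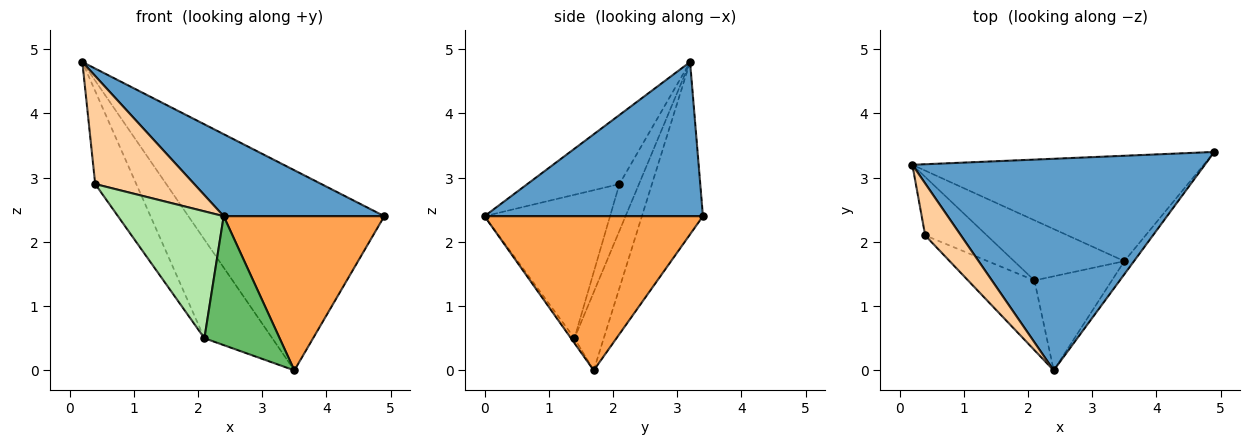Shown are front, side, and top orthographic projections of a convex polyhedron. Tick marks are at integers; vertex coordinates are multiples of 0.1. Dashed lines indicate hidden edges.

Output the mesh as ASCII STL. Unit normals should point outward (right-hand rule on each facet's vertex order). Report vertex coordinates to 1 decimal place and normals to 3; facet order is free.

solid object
 facet normal 0.441 -0.324 0.837
  outer loop
   vertex 2.4 0.0 2.4
   vertex 4.9 3.4 2.4
   vertex 0.2 3.2 4.8
  endloop
 endfacet
 facet normal -0.266 0.853 -0.449
  outer loop
   vertex 3.5 1.7 0.0
   vertex 0.2 3.2 4.8
   vertex 4.9 3.4 2.4
  endloop
 endfacet
 facet normal 0.805 -0.592 -0.050
  outer loop
   vertex 3.5 1.7 0.0
   vertex 4.9 3.4 2.4
   vertex 2.4 0.0 2.4
  endloop
 endfacet
 facet normal -0.642 -0.691 0.332
  outer loop
   vertex 0.4 2.1 2.9
   vertex 2.4 0.0 2.4
   vertex 0.2 3.2 4.8
  endloop
 endfacet
 facet normal -0.037 -0.807 -0.589
  outer loop
   vertex 2.1 1.4 0.5
   vertex 3.5 1.7 0.0
   vertex 2.4 0.0 2.4
  endloop
 endfacet
 facet normal -0.721 -0.607 -0.334
  outer loop
   vertex 2.1 1.4 0.5
   vertex 2.4 0.0 2.4
   vertex 0.4 2.1 2.9
  endloop
 endfacet
 facet normal -0.346 0.801 -0.488
  outer loop
   vertex 2.1 1.4 0.5
   vertex 0.2 3.2 4.8
   vertex 3.5 1.7 0.0
  endloop
 endfacet
 facet normal -0.374 0.785 -0.494
  outer loop
   vertex 2.1 1.4 0.5
   vertex 0.4 2.1 2.9
   vertex 0.2 3.2 4.8
  endloop
 endfacet
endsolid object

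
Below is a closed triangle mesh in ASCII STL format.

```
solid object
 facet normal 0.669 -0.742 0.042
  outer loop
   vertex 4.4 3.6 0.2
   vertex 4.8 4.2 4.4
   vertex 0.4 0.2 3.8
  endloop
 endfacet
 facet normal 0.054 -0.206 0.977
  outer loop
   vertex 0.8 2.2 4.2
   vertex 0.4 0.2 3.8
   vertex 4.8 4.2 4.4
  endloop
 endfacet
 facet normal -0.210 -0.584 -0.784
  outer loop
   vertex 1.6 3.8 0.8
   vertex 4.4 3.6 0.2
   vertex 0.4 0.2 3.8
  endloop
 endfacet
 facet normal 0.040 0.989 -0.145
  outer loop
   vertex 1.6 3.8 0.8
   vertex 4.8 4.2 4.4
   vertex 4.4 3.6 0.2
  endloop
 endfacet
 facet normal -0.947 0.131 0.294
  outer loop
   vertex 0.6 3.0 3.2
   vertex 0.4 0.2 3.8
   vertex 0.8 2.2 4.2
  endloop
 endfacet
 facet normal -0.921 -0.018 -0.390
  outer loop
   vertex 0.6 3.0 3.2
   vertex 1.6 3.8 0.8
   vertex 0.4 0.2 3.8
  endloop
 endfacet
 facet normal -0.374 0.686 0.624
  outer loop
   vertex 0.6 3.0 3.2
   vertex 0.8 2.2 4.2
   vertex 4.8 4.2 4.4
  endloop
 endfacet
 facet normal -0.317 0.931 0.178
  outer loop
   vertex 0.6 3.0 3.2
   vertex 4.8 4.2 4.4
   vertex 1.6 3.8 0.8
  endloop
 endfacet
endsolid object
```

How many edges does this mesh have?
12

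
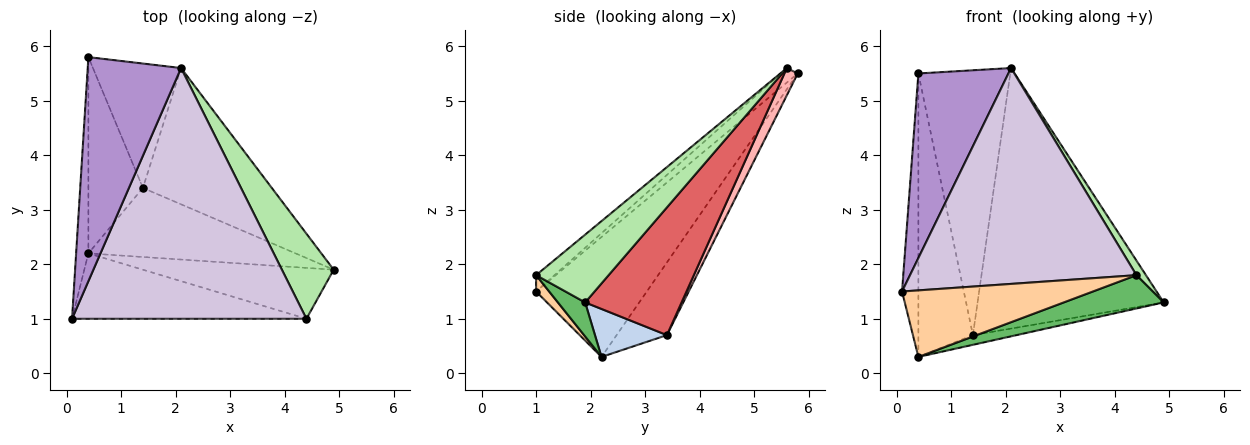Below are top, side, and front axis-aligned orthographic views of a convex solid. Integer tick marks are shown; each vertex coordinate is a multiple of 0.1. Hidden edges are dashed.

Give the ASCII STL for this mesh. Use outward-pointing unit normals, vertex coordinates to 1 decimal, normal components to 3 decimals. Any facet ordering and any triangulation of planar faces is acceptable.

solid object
 facet normal -0.984 0.145 -0.101
  outer loop
   vertex 0.4 2.2 0.3
   vertex 0.1 1.0 1.5
   vertex 0.4 5.8 5.5
  endloop
 endfacet
 facet normal 0.224 0.135 -0.965
  outer loop
   vertex 1.4 3.4 0.7
   vertex 4.9 1.9 1.3
   vertex 0.4 2.2 0.3
  endloop
 endfacet
 facet normal -0.605 0.655 -0.453
  outer loop
   vertex 1.4 3.4 0.7
   vertex 0.4 2.2 0.3
   vertex 0.4 5.8 5.5
  endloop
 endfacet
 facet normal 0.049 -0.712 -0.700
  outer loop
   vertex 4.4 1.0 1.8
   vertex 0.1 1.0 1.5
   vertex 0.4 2.2 0.3
  endloop
 endfacet
 facet normal 0.148 -0.542 -0.827
  outer loop
   vertex 4.4 1.0 1.8
   vertex 0.4 2.2 0.3
   vertex 4.9 1.9 1.3
  endloop
 endfacet
 facet normal 0.790 -0.104 0.604
  outer loop
   vertex 2.1 5.6 5.6
   vertex 4.4 1.0 1.8
   vertex 4.9 1.9 1.3
  endloop
 endfacet
 facet normal 0.417 0.805 -0.421
  outer loop
   vertex 2.1 5.6 5.6
   vertex 4.9 1.9 1.3
   vertex 1.4 3.4 0.7
  endloop
 endfacet
 facet normal 0.130 0.897 -0.422
  outer loop
   vertex 2.1 5.6 5.6
   vertex 1.4 3.4 0.7
   vertex 0.4 5.8 5.5
  endloop
 endfacet
 facet normal -0.119 -0.631 0.766
  outer loop
   vertex 2.1 5.6 5.6
   vertex 0.4 5.8 5.5
   vertex 0.1 1.0 1.5
  endloop
 endfacet
 facet normal -0.053 -0.652 0.757
  outer loop
   vertex 2.1 5.6 5.6
   vertex 0.1 1.0 1.5
   vertex 4.4 1.0 1.8
  endloop
 endfacet
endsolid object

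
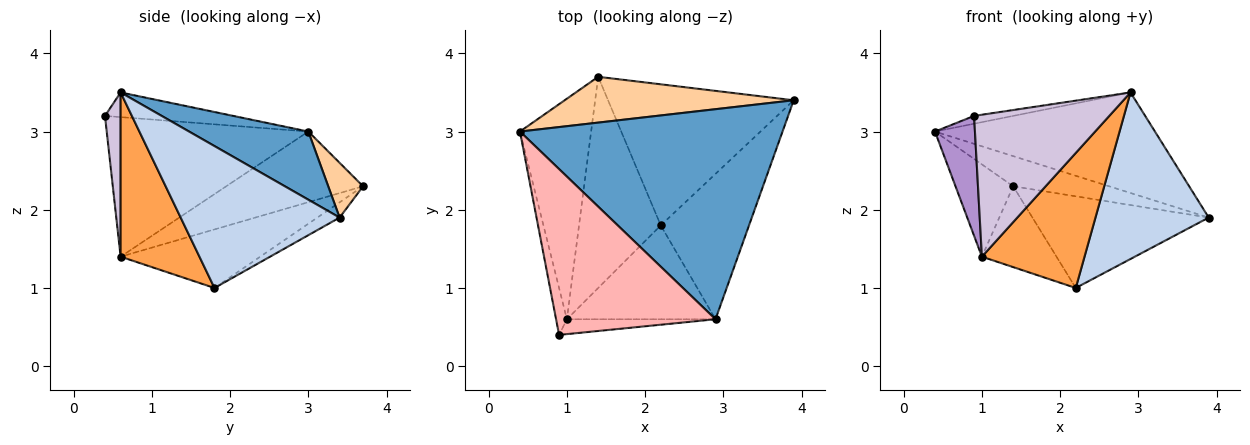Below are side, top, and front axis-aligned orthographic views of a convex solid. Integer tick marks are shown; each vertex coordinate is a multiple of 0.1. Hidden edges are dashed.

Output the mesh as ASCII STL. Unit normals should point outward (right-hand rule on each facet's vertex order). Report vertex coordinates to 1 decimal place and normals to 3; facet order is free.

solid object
 facet normal 0.228 0.420 0.878
  outer loop
   vertex 2.9 0.6 3.5
   vertex 3.9 3.4 1.9
   vertex 0.4 3.0 3.0
  endloop
 endfacet
 facet normal 0.726 -0.518 -0.452
  outer loop
   vertex 2.2 1.8 1.0
   vertex 3.9 3.4 1.9
   vertex 2.9 0.6 3.5
  endloop
 endfacet
 facet normal 0.534 -0.694 -0.483
  outer loop
   vertex 1.0 0.6 1.4
   vertex 2.2 1.8 1.0
   vertex 2.9 0.6 3.5
  endloop
 endfacet
 facet normal 0.196 0.539 0.819
  outer loop
   vertex 1.4 3.7 2.3
   vertex 0.4 3.0 3.0
   vertex 3.9 3.4 1.9
  endloop
 endfacet
 facet normal -0.069 0.544 -0.837
  outer loop
   vertex 1.4 3.7 2.3
   vertex 3.9 3.4 1.9
   vertex 2.2 1.8 1.0
  endloop
 endfacet
 facet normal -0.675 0.285 -0.680
  outer loop
   vertex 1.4 3.7 2.3
   vertex 1.0 0.6 1.4
   vertex 0.4 3.0 3.0
  endloop
 endfacet
 facet normal -0.556 0.297 -0.776
  outer loop
   vertex 1.4 3.7 2.3
   vertex 2.2 1.8 1.0
   vertex 1.0 0.6 1.4
  endloop
 endfacet
 facet normal -0.153 0.047 0.987
  outer loop
   vertex 0.9 0.4 3.2
   vertex 2.9 0.6 3.5
   vertex 0.4 3.0 3.0
  endloop
 endfacet
 facet normal -0.978 -0.194 -0.076
  outer loop
   vertex 0.9 0.4 3.2
   vertex 0.4 3.0 3.0
   vertex 1.0 0.6 1.4
  endloop
 endfacet
 facet normal 0.114 -0.988 -0.103
  outer loop
   vertex 0.9 0.4 3.2
   vertex 1.0 0.6 1.4
   vertex 2.9 0.6 3.5
  endloop
 endfacet
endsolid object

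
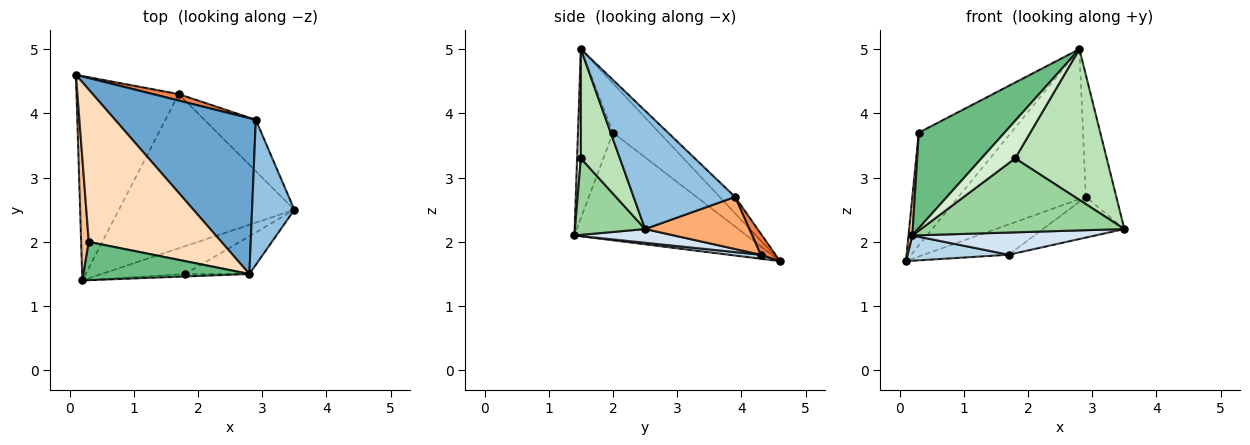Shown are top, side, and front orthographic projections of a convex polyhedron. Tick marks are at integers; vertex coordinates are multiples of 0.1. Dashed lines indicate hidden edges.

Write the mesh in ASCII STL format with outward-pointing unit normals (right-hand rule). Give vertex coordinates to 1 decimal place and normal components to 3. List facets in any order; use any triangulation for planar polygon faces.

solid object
 facet normal -0.084 0.691 0.718
  outer loop
   vertex 2.9 3.9 2.7
   vertex 0.1 4.6 1.7
   vertex 2.8 1.5 5.0
  endloop
 endfacet
 facet normal 0.906 0.273 0.324
  outer loop
   vertex 2.9 3.9 2.7
   vertex 2.8 1.5 5.0
   vertex 3.5 2.5 2.2
  endloop
 endfacet
 facet normal 0.039 -0.123 -0.992
  outer loop
   vertex 1.7 4.3 1.8
   vertex 0.2 1.4 2.1
   vertex 0.1 4.6 1.7
  endloop
 endfacet
 facet normal 0.077 -0.142 -0.987
  outer loop
   vertex 1.7 4.3 1.8
   vertex 3.5 2.5 2.2
   vertex 0.2 1.4 2.1
  endloop
 endfacet
 facet normal 0.168 0.964 0.205
  outer loop
   vertex 1.7 4.3 1.8
   vertex 0.1 4.6 1.7
   vertex 2.9 3.9 2.7
  endloop
 endfacet
 facet normal 0.622 0.486 -0.614
  outer loop
   vertex 1.7 4.3 1.8
   vertex 2.9 3.9 2.7
   vertex 3.5 2.5 2.2
  endloop
 endfacet
 facet normal -0.997 -0.022 0.071
  outer loop
   vertex 0.3 2.0 3.7
   vertex 0.1 4.6 1.7
   vertex 0.2 1.4 2.1
  endloop
 endfacet
 facet normal -0.286 0.570 0.770
  outer loop
   vertex 0.3 2.0 3.7
   vertex 2.8 1.5 5.0
   vertex 0.1 4.6 1.7
  endloop
 endfacet
 facet normal -0.354 -0.868 0.348
  outer loop
   vertex 0.3 2.0 3.7
   vertex 0.2 1.4 2.1
   vertex 2.8 1.5 5.0
  endloop
 endfacet
 facet normal 0.307 -0.891 -0.335
  outer loop
   vertex 1.8 1.5 3.3
   vertex 0.2 1.4 2.1
   vertex 3.5 2.5 2.2
  endloop
 endfacet
 facet normal 0.382 -0.896 -0.225
  outer loop
   vertex 1.8 1.5 3.3
   vertex 3.5 2.5 2.2
   vertex 2.8 1.5 5.0
  endloop
 endfacet
 facet normal 0.111 -0.992 -0.065
  outer loop
   vertex 1.8 1.5 3.3
   vertex 2.8 1.5 5.0
   vertex 0.2 1.4 2.1
  endloop
 endfacet
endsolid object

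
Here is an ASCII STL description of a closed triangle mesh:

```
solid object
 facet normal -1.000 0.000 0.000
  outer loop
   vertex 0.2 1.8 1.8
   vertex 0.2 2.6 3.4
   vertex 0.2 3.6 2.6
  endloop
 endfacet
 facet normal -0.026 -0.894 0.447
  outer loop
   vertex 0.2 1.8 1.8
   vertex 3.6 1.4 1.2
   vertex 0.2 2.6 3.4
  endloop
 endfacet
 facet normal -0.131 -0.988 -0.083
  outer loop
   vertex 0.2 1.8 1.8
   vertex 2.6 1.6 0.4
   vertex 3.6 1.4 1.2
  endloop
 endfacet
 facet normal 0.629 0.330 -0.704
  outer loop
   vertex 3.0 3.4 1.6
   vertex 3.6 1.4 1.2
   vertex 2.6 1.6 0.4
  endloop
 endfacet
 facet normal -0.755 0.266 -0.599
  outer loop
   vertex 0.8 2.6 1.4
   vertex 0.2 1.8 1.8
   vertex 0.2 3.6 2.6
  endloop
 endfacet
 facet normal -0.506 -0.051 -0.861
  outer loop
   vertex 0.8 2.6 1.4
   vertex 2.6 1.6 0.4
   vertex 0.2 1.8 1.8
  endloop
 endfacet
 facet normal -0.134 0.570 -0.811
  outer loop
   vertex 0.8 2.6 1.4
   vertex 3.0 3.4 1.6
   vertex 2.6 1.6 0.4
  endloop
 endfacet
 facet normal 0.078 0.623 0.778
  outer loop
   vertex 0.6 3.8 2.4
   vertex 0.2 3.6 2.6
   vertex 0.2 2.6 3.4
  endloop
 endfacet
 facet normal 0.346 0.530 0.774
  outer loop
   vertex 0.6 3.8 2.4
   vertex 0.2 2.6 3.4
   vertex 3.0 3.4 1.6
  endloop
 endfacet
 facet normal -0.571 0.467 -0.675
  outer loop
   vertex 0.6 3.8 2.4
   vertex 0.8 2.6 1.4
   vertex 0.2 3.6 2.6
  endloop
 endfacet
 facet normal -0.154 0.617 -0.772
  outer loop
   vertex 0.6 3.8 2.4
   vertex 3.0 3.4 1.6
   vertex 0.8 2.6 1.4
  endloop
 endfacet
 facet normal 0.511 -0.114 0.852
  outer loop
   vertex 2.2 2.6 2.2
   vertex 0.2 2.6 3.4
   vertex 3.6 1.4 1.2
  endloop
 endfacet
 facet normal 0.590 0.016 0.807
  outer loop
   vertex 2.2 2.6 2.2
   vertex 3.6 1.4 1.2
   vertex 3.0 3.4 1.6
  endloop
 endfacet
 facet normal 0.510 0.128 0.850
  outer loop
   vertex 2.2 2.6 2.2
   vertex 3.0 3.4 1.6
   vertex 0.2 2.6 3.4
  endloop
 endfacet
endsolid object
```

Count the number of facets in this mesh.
14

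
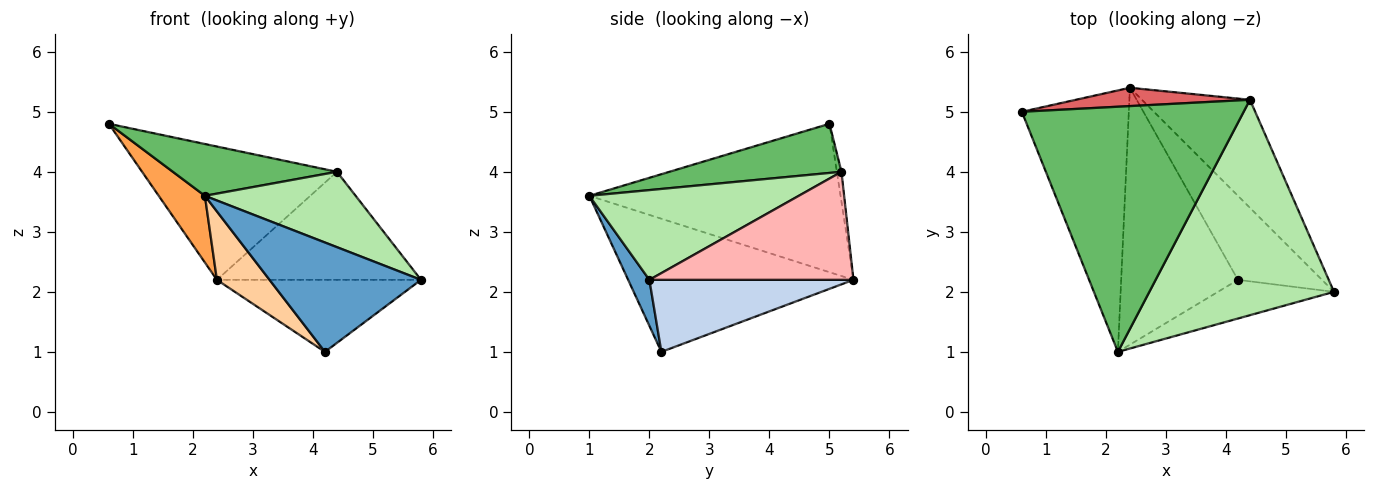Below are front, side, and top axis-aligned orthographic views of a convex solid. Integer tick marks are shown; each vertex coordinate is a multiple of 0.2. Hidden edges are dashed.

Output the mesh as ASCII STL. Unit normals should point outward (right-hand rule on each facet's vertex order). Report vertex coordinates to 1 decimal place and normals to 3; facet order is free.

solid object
 facet normal 0.131 -0.935 -0.331
  outer loop
   vertex 4.2 2.2 1.0
   vertex 5.8 2.0 2.2
   vertex 2.2 1.0 3.6
  endloop
 endfacet
 facet normal 0.545 0.545 -0.636
  outer loop
   vertex 2.4 5.4 2.2
   vertex 5.8 2.0 2.2
   vertex 4.2 2.2 1.0
  endloop
 endfacet
 facet normal -0.802 -0.148 -0.578
  outer loop
   vertex 2.4 5.4 2.2
   vertex 2.2 1.0 3.6
   vertex 0.6 5.0 4.8
  endloop
 endfacet
 facet normal -0.740 -0.173 -0.649
  outer loop
   vertex 2.4 5.4 2.2
   vertex 4.2 2.2 1.0
   vertex 2.2 1.0 3.6
  endloop
 endfacet
 facet normal 0.212 -0.202 0.956
  outer loop
   vertex 4.4 5.2 4.0
   vertex 0.6 5.0 4.8
   vertex 2.2 1.0 3.6
  endloop
 endfacet
 facet normal 0.417 -0.300 0.858
  outer loop
   vertex 4.4 5.2 4.0
   vertex 2.2 1.0 3.6
   vertex 5.8 2.0 2.2
  endloop
 endfacet
 facet normal -0.023 0.990 0.136
  outer loop
   vertex 4.4 5.2 4.0
   vertex 2.4 5.4 2.2
   vertex 0.6 5.0 4.8
  endloop
 endfacet
 facet normal 0.577 0.577 -0.577
  outer loop
   vertex 4.4 5.2 4.0
   vertex 5.8 2.0 2.2
   vertex 2.4 5.4 2.2
  endloop
 endfacet
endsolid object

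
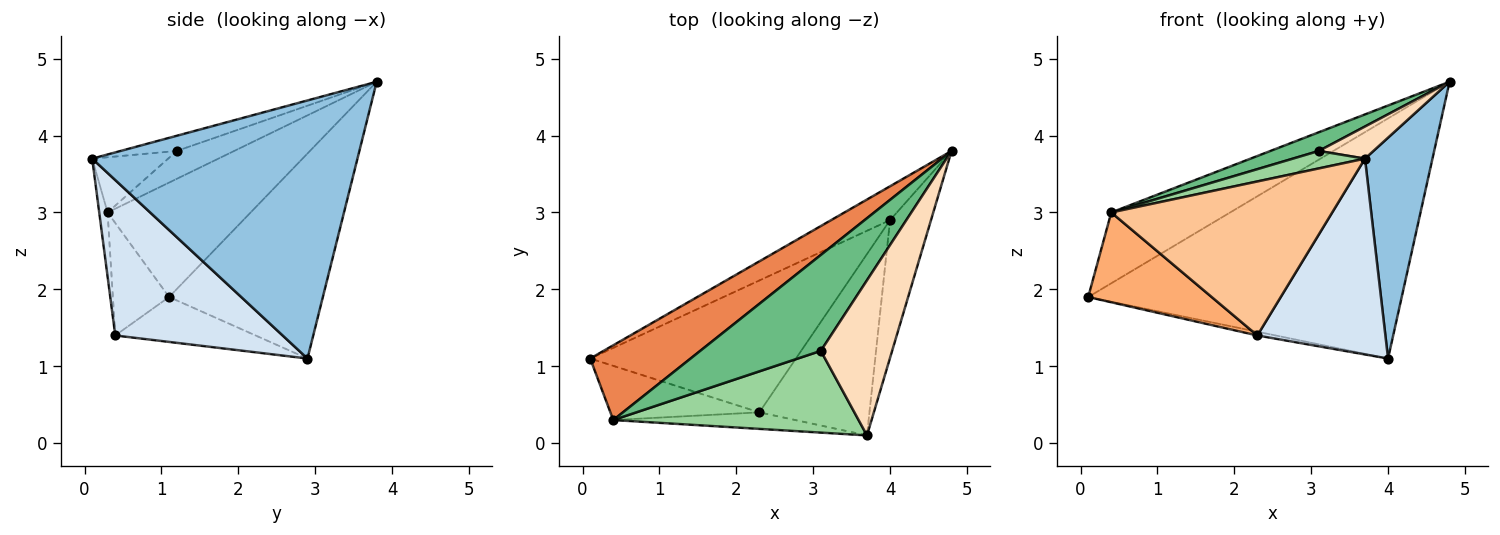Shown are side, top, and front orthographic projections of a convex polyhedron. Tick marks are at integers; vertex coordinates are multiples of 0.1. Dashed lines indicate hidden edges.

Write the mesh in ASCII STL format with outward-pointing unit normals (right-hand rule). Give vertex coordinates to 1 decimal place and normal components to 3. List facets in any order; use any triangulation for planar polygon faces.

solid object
 facet normal -0.437 0.891 -0.126
  outer loop
   vertex 4.0 2.9 1.1
   vertex 0.1 1.1 1.9
   vertex 4.8 3.8 4.7
  endloop
 endfacet
 facet normal 0.958 -0.244 -0.152
  outer loop
   vertex 4.0 2.9 1.1
   vertex 4.8 3.8 4.7
   vertex 3.7 0.1 3.7
  endloop
 endfacet
 facet normal -0.213 0.028 -0.977
  outer loop
   vertex 2.3 0.4 1.4
   vertex 0.1 1.1 1.9
   vertex 4.0 2.9 1.1
  endloop
 endfacet
 facet normal 0.692 -0.530 -0.490
  outer loop
   vertex 2.3 0.4 1.4
   vertex 4.0 2.9 1.1
   vertex 3.7 0.1 3.7
  endloop
 endfacet
 facet normal -0.638 0.530 0.559
  outer loop
   vertex 0.4 0.3 3.0
   vertex 4.8 3.8 4.7
   vertex 0.1 1.1 1.9
  endloop
 endfacet
 facet normal -0.363 -0.798 -0.481
  outer loop
   vertex 0.4 0.3 3.0
   vertex 0.1 1.1 1.9
   vertex 2.3 0.4 1.4
  endloop
 endfacet
 facet normal -0.038 -0.994 -0.107
  outer loop
   vertex 0.4 0.3 3.0
   vertex 2.3 0.4 1.4
   vertex 3.7 0.1 3.7
  endloop
 endfacet
 facet normal -0.204 -0.198 0.959
  outer loop
   vertex 3.1 1.2 3.8
   vertex 3.7 0.1 3.7
   vertex 4.8 3.8 4.7
  endloop
 endfacet
 facet normal -0.221 -0.187 0.957
  outer loop
   vertex 3.1 1.2 3.8
   vertex 4.8 3.8 4.7
   vertex 0.4 0.3 3.0
  endloop
 endfacet
 facet normal -0.215 -0.204 0.955
  outer loop
   vertex 3.1 1.2 3.8
   vertex 0.4 0.3 3.0
   vertex 3.7 0.1 3.7
  endloop
 endfacet
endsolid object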